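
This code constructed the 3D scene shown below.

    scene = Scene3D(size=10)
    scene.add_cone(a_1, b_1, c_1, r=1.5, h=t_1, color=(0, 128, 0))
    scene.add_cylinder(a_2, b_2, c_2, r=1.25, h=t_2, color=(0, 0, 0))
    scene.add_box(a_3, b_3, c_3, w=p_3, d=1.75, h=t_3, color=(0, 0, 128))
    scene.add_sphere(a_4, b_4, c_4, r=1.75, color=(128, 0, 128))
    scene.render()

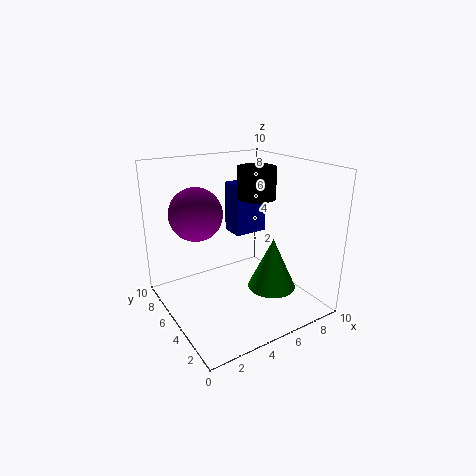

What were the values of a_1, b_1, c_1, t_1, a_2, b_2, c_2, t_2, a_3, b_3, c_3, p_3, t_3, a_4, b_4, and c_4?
a_1 = 5.5
b_1 = 1.75
c_1 = 2.75
t_1 = 3.25
a_2 = 5.75
b_2 = 4
c_2 = 8
t_2 = 2
a_3 = 5.75
b_3 = 6.25
c_3 = 4.5
p_3 = 2.5
t_3 = 3.75
a_4 = 2.25
b_4 = 5.75
c_4 = 7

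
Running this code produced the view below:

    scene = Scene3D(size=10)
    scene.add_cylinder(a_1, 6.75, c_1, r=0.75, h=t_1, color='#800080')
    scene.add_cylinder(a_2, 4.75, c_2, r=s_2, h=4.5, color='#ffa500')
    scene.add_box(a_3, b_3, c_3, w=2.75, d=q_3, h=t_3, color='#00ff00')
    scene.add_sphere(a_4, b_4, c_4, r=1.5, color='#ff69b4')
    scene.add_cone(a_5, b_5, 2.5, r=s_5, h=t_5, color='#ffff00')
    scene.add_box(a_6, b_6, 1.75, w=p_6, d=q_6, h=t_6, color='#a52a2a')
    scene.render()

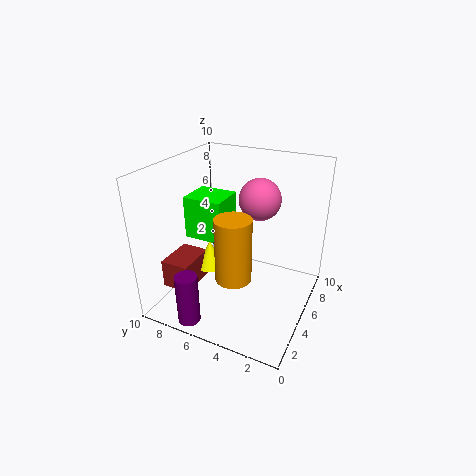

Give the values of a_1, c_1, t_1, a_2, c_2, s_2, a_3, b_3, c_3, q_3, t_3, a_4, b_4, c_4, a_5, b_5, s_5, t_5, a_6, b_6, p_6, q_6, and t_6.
a_1 = 1, c_1 = 0.25, t_1 = 3.5, a_2 = 3.75, c_2 = 2.5, s_2 = 1.25, a_3 = 5.5, b_3 = 6.75, c_3 = 3.75, q_3 = 3, t_3 = 3.25, a_4 = 7, b_4 = 4.25, c_4 = 7.25, a_5 = 4.5, b_5 = 7, s_5 = 1, t_5 = 2, a_6 = 1.75, b_6 = 7.25, p_6 = 2.75, q_6 = 2, t_6 = 2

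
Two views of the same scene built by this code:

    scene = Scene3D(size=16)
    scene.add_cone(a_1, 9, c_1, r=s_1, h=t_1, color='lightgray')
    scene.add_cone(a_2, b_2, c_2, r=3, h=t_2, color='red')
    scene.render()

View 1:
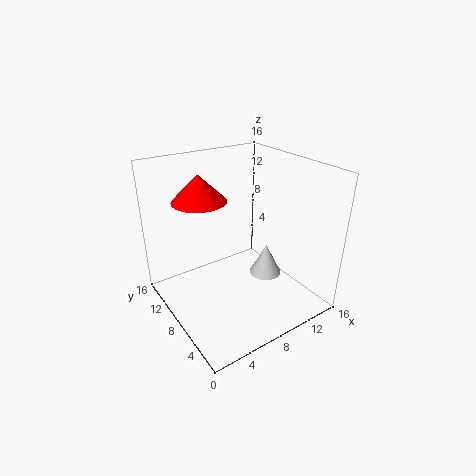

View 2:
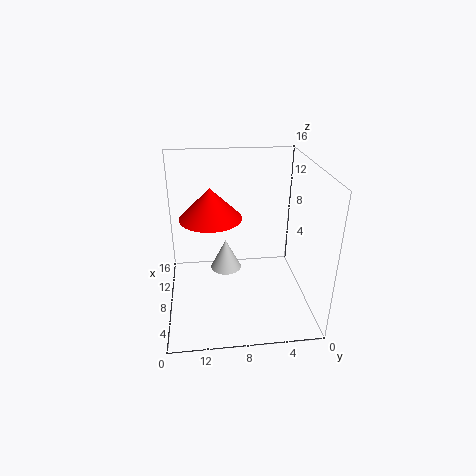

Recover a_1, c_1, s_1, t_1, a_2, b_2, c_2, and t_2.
a_1 = 13, c_1 = 1, s_1 = 2, t_1 = 4, a_2 = 5, b_2 = 11, c_2 = 12, t_2 = 3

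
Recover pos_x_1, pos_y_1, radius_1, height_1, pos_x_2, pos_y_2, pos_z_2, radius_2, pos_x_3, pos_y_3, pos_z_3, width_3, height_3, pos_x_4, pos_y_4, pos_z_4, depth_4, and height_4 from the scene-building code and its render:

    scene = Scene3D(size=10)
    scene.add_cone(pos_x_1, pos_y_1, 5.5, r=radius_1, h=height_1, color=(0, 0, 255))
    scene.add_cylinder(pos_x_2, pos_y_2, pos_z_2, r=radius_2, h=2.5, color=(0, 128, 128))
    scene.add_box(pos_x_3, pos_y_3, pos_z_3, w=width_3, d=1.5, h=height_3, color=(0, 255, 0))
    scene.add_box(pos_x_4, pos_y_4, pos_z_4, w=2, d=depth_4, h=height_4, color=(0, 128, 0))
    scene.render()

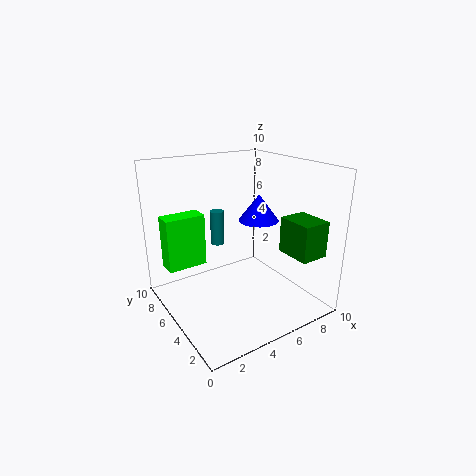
pos_x_1 = 7.5
pos_y_1 = 6
radius_1 = 1.5
height_1 = 2
pos_x_2 = 4.5
pos_y_2 = 7
pos_z_2 = 4
radius_2 = 0.5
pos_x_3 = 1
pos_y_3 = 8
pos_z_3 = 2
width_3 = 3
height_3 = 4
pos_x_4 = 7.5
pos_y_4 = 1
pos_z_4 = 4
depth_4 = 2.5
height_4 = 2.5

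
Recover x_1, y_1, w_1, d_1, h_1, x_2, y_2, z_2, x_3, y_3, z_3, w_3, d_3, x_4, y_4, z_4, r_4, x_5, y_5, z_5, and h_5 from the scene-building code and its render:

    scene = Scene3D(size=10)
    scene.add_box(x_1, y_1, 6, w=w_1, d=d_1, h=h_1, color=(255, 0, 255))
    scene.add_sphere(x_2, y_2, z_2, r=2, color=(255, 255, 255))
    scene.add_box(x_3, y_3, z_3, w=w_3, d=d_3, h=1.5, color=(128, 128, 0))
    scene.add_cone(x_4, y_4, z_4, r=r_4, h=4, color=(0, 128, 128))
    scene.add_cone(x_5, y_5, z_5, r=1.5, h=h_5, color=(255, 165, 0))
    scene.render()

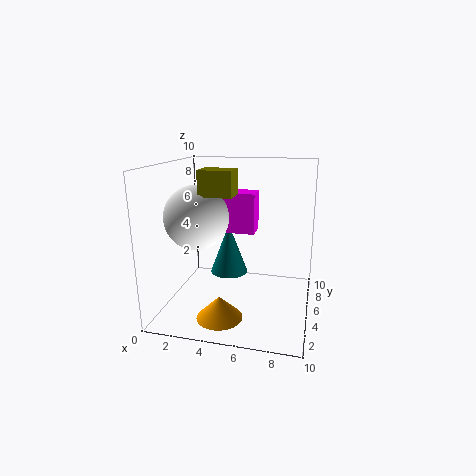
x_1 = 3
y_1 = 3
w_1 = 3.5
d_1 = 1.5
h_1 = 2.5
x_2 = 3
y_2 = 2.5
z_2 = 7
x_3 = 3.5
y_3 = 1.5
z_3 = 8.5
w_3 = 2
d_3 = 1.5
x_4 = 3.5
y_4 = 8
z_4 = 1
r_4 = 1.5
x_5 = 4.5
y_5 = 2
z_5 = 0.5
h_5 = 1.5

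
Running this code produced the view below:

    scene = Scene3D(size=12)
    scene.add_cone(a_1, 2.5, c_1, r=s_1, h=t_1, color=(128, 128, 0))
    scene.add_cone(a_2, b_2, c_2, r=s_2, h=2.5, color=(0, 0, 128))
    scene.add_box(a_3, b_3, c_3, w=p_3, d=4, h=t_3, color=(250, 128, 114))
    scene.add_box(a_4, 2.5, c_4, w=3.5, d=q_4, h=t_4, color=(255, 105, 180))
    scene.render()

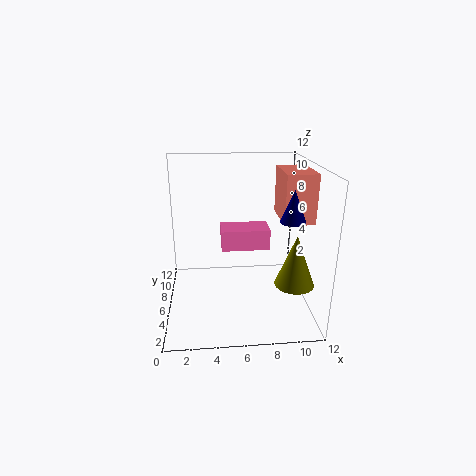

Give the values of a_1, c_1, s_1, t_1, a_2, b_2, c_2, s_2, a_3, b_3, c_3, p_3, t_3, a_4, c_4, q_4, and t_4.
a_1 = 10; c_1 = 3.5; s_1 = 1.5; t_1 = 4; a_2 = 10; b_2 = 4; c_2 = 8; s_2 = 1; a_3 = 9.5; b_3 = 4.5; c_3 = 7.5; p_3 = 2.5; t_3 = 4; a_4 = 4.5; c_4 = 6.5; q_4 = 2; t_4 = 1.5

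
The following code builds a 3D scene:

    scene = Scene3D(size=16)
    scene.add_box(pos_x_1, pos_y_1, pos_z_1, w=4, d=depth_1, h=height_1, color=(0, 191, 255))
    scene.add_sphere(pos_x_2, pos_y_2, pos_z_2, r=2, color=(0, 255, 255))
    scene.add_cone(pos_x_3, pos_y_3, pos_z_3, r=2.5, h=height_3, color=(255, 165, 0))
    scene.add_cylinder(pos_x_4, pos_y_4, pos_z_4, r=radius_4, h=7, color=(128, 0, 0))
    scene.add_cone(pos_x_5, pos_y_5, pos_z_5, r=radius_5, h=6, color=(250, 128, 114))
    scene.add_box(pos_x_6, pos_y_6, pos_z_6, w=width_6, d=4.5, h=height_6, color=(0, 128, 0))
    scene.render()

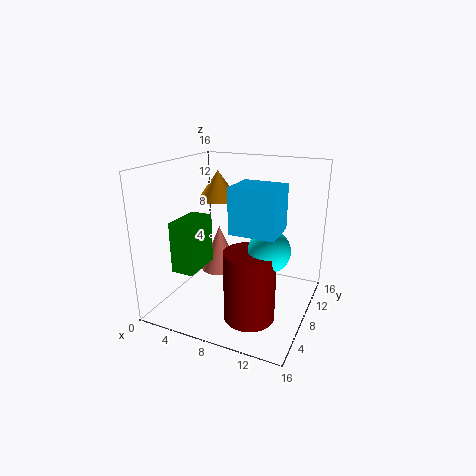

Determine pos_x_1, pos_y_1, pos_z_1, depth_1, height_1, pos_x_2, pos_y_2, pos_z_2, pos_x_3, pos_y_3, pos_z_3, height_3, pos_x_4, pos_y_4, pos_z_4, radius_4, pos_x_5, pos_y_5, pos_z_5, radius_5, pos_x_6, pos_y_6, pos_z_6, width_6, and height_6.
pos_x_1 = 10.5, pos_y_1 = 0.5, pos_z_1 = 11.5, depth_1 = 3.5, height_1 = 4, pos_x_2 = 13, pos_y_2 = 4, pos_z_2 = 9, pos_x_3 = 3.5, pos_y_3 = 12, pos_z_3 = 11, height_3 = 3.5, pos_x_4 = 11.5, pos_y_4 = 3, pos_z_4 = 2, radius_4 = 2.5, pos_x_5 = 3, pos_y_5 = 13, pos_z_5 = 1, radius_5 = 2.5, pos_x_6 = 2.5, pos_y_6 = 3, pos_z_6 = 5, width_6 = 2.5, height_6 = 5.5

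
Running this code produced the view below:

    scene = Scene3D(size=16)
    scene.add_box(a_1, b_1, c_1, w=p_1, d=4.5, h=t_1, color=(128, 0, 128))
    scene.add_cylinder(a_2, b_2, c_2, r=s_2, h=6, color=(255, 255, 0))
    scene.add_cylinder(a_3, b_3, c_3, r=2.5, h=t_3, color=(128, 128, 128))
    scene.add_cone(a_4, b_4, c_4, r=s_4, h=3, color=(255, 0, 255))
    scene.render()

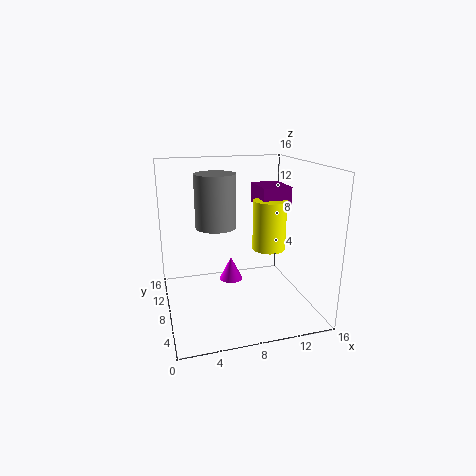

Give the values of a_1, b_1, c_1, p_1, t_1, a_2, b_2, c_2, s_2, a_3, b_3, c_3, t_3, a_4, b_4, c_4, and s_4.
a_1 = 11.5, b_1 = 9.5, c_1 = 10.5, p_1 = 3.5, t_1 = 2.5, a_2 = 12.5, b_2 = 10, c_2 = 5.5, s_2 = 2, a_3 = 6.5, b_3 = 12.5, c_3 = 8, t_3 = 6.5, a_4 = 8.5, b_4 = 13, c_4 = 0.5, s_4 = 1.5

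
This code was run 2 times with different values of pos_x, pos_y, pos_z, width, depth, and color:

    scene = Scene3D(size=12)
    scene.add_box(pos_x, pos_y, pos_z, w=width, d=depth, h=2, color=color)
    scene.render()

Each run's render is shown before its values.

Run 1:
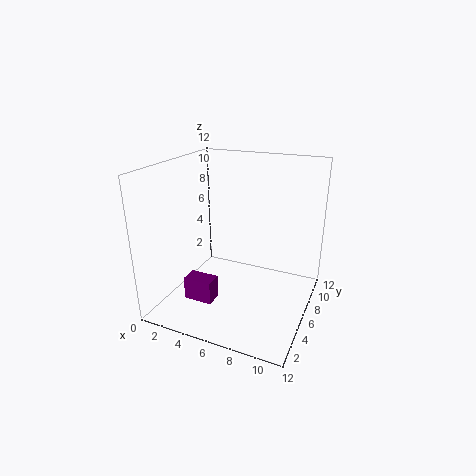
pos_x = 2, pos_y = 3.5, pos_z = 0.5, width = 2.5, depth = 1.5, color = 'purple'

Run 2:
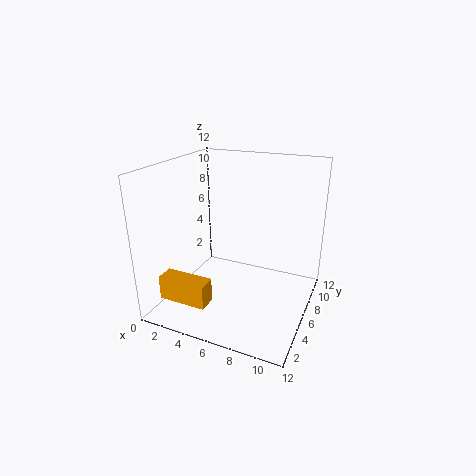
pos_x = 1, pos_y = 1.5, pos_z = 1.5, width = 4, depth = 1.5, color = 'orange'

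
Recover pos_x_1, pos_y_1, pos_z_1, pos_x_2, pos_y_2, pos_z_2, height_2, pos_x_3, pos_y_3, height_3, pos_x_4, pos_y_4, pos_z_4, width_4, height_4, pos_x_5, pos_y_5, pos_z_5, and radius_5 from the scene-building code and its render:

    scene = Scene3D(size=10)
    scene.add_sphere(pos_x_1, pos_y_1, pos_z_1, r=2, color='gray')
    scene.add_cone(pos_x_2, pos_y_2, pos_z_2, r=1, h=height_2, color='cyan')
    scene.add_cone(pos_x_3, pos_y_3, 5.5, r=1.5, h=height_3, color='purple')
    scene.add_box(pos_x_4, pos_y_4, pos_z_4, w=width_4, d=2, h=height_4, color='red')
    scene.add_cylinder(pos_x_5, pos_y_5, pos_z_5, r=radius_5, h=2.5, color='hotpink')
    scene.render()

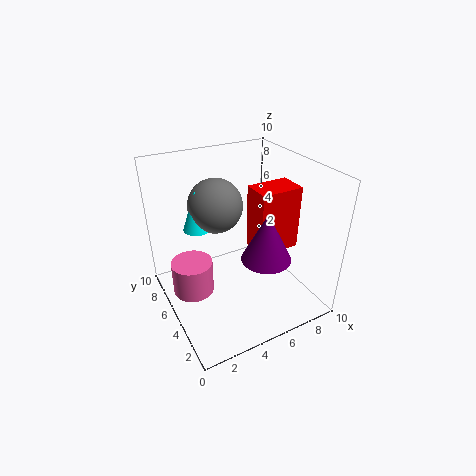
pos_x_1 = 4.5; pos_y_1 = 7.5; pos_z_1 = 6.5; pos_x_2 = 3; pos_y_2 = 7.5; pos_z_2 = 5; height_2 = 3; pos_x_3 = 5; pos_y_3 = 1.5; height_3 = 3; pos_x_4 = 6; pos_y_4 = 3.5; pos_z_4 = 4; width_4 = 3; height_4 = 4.5; pos_x_5 = 2; pos_y_5 = 6.5; pos_z_5 = 0.5; radius_5 = 1.5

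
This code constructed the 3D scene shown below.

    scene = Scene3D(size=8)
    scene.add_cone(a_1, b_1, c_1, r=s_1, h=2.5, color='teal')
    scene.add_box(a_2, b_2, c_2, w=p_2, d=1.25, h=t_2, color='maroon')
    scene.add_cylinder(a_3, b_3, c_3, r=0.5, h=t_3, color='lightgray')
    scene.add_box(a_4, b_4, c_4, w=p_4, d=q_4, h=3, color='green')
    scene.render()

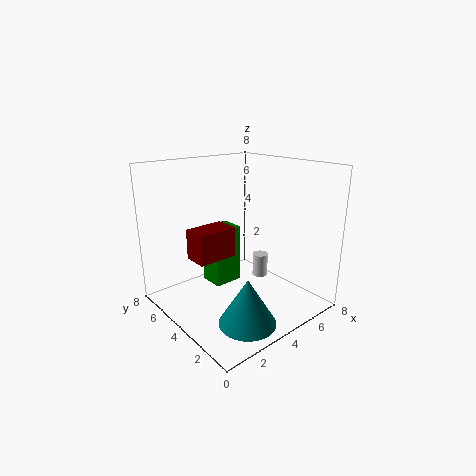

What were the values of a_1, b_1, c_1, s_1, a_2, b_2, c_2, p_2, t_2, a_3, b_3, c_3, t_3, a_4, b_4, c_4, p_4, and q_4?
a_1 = 2.75, b_1 = 1.75, c_1 = 0.25, s_1 = 1.5, a_2 = 0.75, b_2 = 2.75, c_2 = 3.75, p_2 = 2, t_2 = 1.5, a_3 = 7, b_3 = 5.25, c_3 = 0.25, t_3 = 1.5, a_4 = 2, b_4 = 3.25, c_4 = 2, p_4 = 1.5, q_4 = 1.25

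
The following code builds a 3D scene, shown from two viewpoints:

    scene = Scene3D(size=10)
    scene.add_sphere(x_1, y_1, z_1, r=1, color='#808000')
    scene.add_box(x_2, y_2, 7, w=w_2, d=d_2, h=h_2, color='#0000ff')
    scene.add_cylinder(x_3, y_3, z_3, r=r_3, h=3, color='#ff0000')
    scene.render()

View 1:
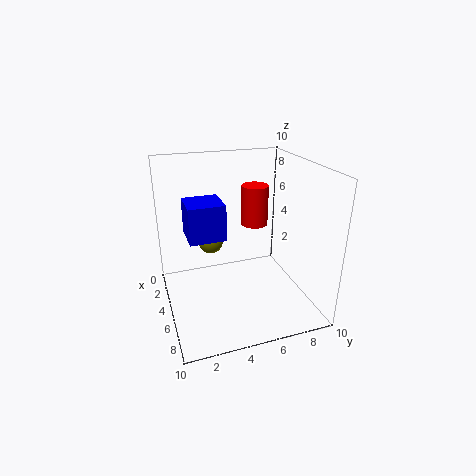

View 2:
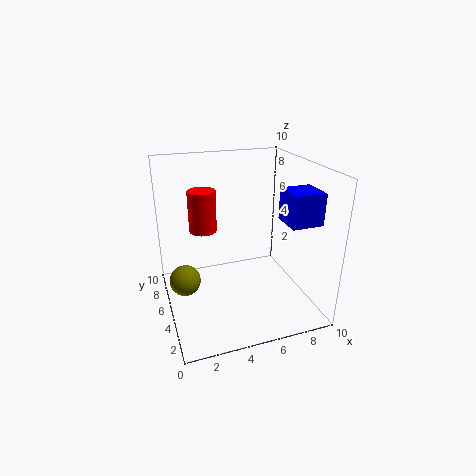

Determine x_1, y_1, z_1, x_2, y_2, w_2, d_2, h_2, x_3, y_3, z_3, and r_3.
x_1 = 1
y_1 = 4
z_1 = 3
x_2 = 7
y_2 = 1
w_2 = 2
d_2 = 2
h_2 = 2
x_3 = 3
y_3 = 7
z_3 = 5
r_3 = 1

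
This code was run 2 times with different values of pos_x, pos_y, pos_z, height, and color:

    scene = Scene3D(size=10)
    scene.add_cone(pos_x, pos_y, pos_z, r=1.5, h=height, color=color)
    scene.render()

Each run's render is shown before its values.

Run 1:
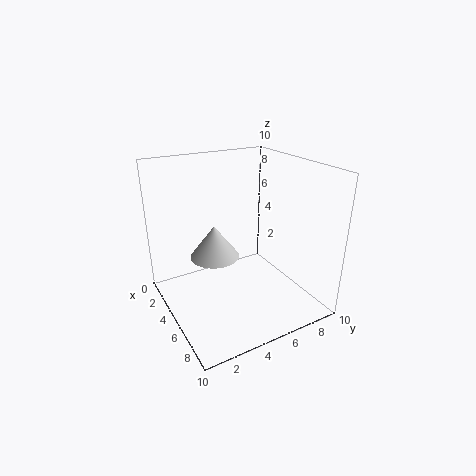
pos_x = 6.5; pos_y = 2.5; pos_z = 5; height = 2; color = 'lightgray'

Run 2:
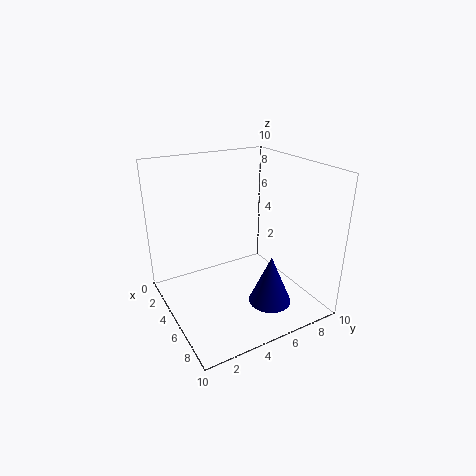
pos_x = 7; pos_y = 6.5; pos_z = 0.5; height = 3.5; color = 'navy'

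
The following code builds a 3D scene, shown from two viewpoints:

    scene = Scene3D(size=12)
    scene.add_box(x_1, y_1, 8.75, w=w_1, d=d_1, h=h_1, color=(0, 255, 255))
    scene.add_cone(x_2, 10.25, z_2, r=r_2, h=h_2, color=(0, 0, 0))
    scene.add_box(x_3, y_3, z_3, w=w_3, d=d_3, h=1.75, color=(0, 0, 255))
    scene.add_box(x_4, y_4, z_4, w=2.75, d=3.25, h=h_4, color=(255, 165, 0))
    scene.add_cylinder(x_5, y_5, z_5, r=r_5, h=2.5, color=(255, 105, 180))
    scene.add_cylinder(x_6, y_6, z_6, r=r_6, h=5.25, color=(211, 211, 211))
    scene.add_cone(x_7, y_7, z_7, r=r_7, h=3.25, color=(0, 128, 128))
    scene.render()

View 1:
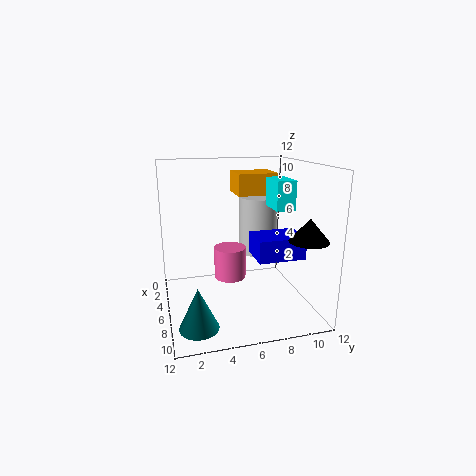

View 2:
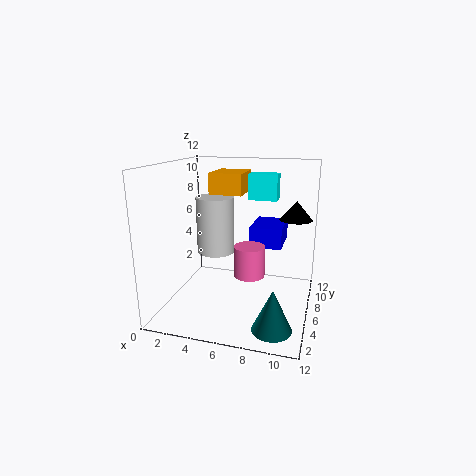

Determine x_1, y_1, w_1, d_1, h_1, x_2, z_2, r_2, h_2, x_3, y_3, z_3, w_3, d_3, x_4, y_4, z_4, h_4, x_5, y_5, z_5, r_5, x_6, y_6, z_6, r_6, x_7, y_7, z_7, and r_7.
x_1 = 6.25
y_1 = 8.25
w_1 = 2.5
d_1 = 1.5
h_1 = 2.25
x_2 = 10.25
z_2 = 6.75
r_2 = 1.5
h_2 = 1.75
x_3 = 6.75
y_3 = 6.75
z_3 = 5
w_3 = 2.75
d_3 = 3.75
x_4 = 3.5
y_4 = 6
z_4 = 9.5
h_4 = 1.75
x_5 = 7.25
y_5 = 5
z_5 = 3.25
r_5 = 1.25
x_6 = 3
y_6 = 8.75
z_6 = 3.5
r_6 = 1.75
x_7 = 9.75
y_7 = 2
z_7 = 0.5
r_7 = 1.5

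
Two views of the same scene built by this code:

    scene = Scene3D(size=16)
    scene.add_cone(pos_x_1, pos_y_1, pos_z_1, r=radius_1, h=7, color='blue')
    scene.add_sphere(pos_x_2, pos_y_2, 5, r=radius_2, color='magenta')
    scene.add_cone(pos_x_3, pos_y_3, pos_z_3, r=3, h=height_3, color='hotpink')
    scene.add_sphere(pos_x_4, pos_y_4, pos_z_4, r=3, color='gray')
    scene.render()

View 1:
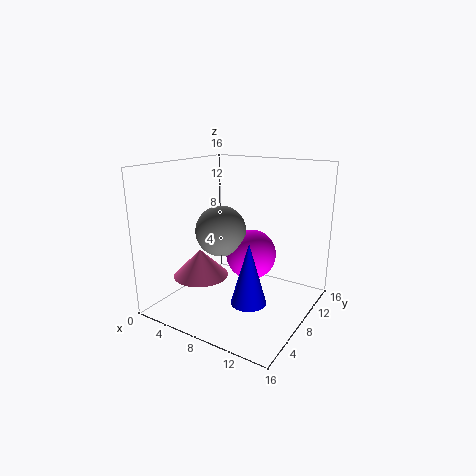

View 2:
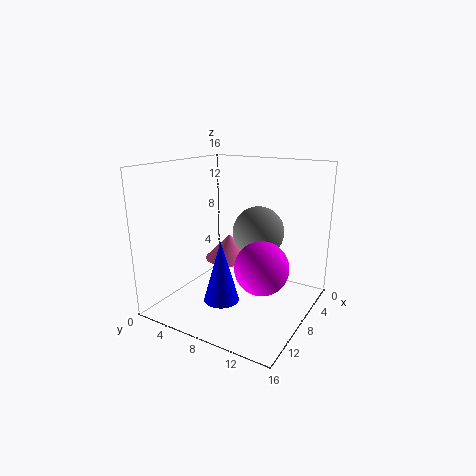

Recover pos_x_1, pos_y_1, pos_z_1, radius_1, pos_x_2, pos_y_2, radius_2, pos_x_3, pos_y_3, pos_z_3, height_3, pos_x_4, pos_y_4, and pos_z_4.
pos_x_1 = 10, pos_y_1 = 7, pos_z_1 = 1, radius_1 = 2, pos_x_2 = 8, pos_y_2 = 11, radius_2 = 3, pos_x_3 = 5, pos_y_3 = 5, pos_z_3 = 4, height_3 = 3, pos_x_4 = 5, pos_y_4 = 9, pos_z_4 = 8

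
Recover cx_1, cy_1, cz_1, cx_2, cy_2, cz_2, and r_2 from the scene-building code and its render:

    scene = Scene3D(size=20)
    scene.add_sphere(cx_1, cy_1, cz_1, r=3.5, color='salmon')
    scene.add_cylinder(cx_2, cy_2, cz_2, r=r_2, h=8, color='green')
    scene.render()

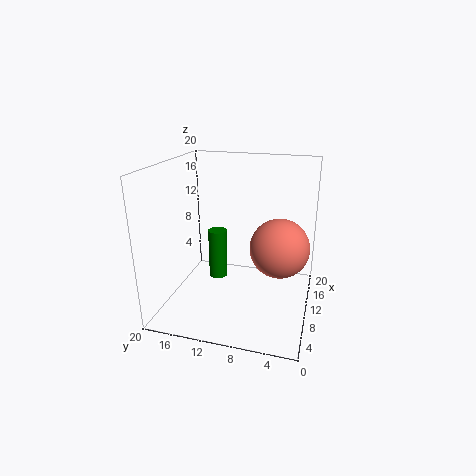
cx_1 = 5
cy_1 = 3.5
cz_1 = 11.5
cx_2 = 15.5
cy_2 = 15
cz_2 = 0.5
r_2 = 1.5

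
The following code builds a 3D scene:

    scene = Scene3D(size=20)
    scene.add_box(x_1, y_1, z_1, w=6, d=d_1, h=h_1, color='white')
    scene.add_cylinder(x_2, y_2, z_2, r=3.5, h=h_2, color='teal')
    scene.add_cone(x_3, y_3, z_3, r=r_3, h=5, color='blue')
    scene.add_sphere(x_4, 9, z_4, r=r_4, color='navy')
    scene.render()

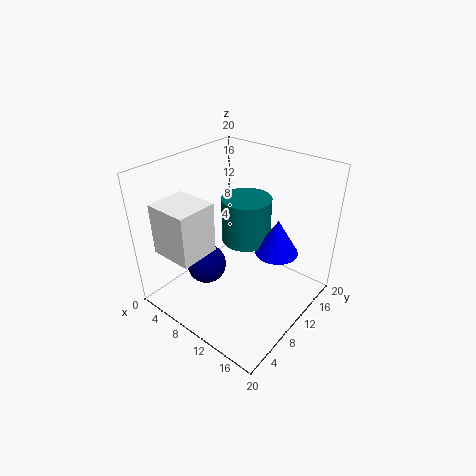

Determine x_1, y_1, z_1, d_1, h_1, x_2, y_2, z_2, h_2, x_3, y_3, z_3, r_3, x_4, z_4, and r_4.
x_1 = 2.5, y_1 = 1.5, z_1 = 9, d_1 = 5.5, h_1 = 7, x_2 = 9.5, y_2 = 12.5, z_2 = 8.5, h_2 = 6.5, x_3 = 14.5, y_3 = 13, z_3 = 8, r_3 = 3, x_4 = 4.5, z_4 = 3.5, r_4 = 3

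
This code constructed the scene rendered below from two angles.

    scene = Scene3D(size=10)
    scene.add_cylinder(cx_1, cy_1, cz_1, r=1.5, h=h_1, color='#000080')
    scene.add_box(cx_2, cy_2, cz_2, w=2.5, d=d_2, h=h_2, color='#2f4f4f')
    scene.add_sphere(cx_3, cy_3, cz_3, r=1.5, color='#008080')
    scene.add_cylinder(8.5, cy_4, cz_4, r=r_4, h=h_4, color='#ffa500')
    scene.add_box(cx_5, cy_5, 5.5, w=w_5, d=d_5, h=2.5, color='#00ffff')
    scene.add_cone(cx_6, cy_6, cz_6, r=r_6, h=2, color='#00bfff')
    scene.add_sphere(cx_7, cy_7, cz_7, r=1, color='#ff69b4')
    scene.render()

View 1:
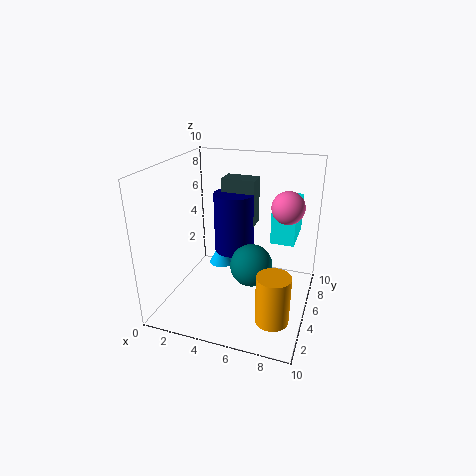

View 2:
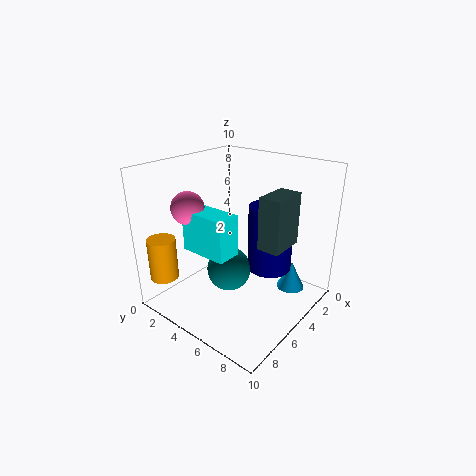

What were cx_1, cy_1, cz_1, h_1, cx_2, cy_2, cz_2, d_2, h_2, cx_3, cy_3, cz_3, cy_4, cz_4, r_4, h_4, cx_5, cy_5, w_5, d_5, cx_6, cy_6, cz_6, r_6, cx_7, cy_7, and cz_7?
cx_1 = 4, cy_1 = 7, cz_1 = 3, h_1 = 4.5, cx_2 = 3, cy_2 = 7, cz_2 = 5, d_2 = 1.5, h_2 = 3.5, cx_3 = 6, cy_3 = 5, cz_3 = 3, cy_4 = 1, cz_4 = 2, r_4 = 1, h_4 = 3, cx_5 = 7.5, cy_5 = 4, w_5 = 1.5, d_5 = 3, cx_6 = 2.5, cy_6 = 8, cz_6 = 1, r_6 = 1, cx_7 = 8.5, cy_7 = 4, cz_7 = 8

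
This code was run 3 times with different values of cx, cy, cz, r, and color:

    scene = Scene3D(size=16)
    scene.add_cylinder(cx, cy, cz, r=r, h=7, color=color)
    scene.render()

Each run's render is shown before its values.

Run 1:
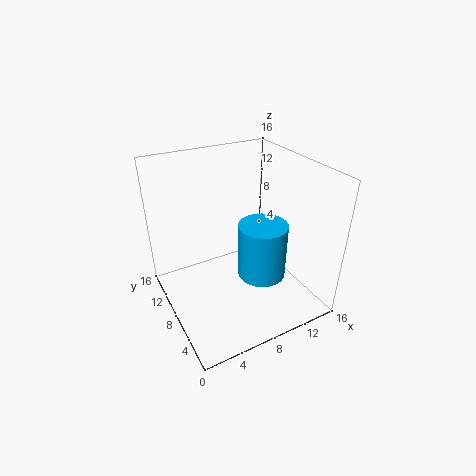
cx = 12; cy = 9; cz = 1; r = 3; color = 'deepskyblue'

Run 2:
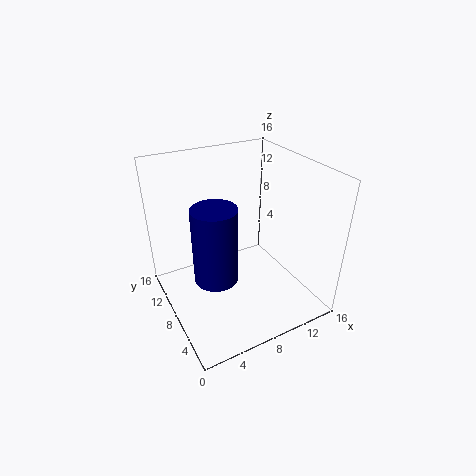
cx = 3; cy = 3; cz = 8; r = 2; color = 'navy'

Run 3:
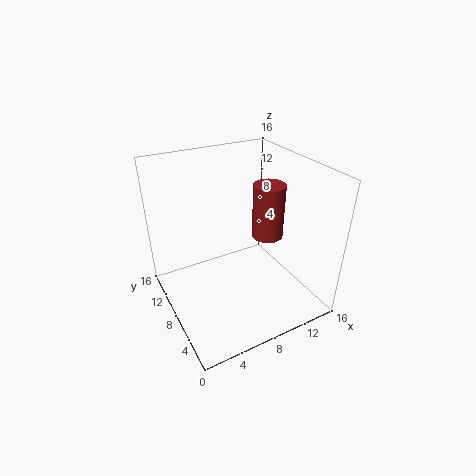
cx = 14; cy = 11; cz = 5; r = 2; color = 'brown'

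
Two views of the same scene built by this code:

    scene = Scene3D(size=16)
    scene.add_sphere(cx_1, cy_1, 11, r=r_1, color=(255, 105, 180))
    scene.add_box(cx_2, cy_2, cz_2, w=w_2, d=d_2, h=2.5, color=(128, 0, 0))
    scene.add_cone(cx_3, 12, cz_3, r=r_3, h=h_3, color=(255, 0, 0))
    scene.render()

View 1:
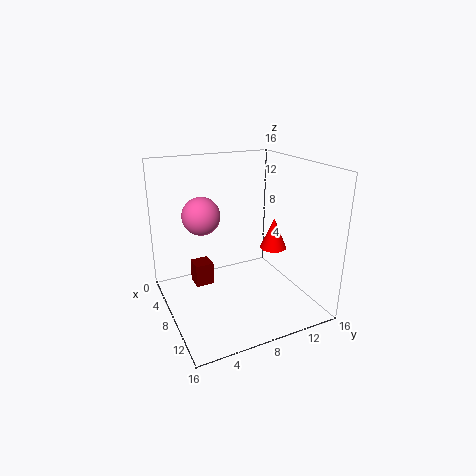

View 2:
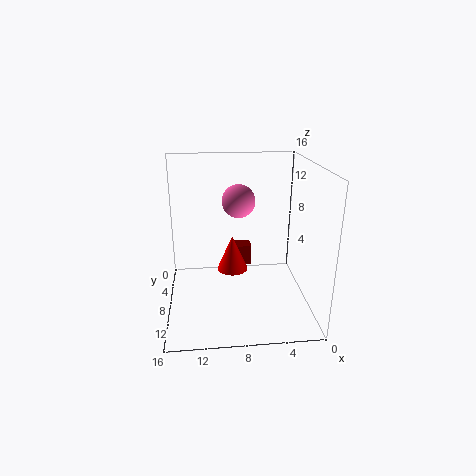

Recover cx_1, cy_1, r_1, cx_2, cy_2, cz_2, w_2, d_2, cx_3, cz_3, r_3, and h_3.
cx_1 = 7.5; cy_1 = 4; r_1 = 2; cx_2 = 6; cy_2 = 3; cz_2 = 3; w_2 = 2; d_2 = 2; cx_3 = 9; cz_3 = 6.5; r_3 = 1.5; h_3 = 3.5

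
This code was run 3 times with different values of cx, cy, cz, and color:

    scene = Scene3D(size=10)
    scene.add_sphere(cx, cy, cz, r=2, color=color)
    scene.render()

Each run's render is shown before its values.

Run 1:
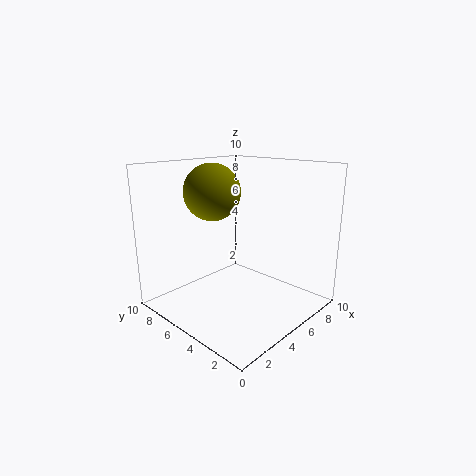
cx = 4.5; cy = 7; cz = 8; color = 'olive'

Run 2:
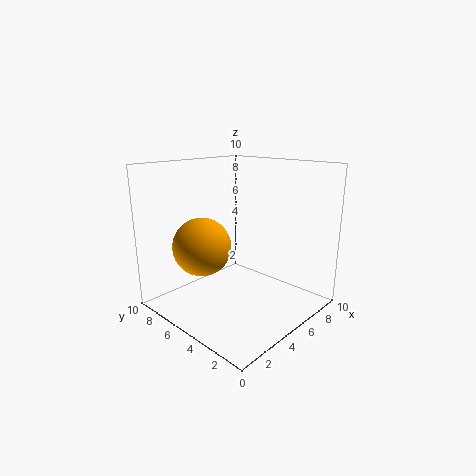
cx = 3; cy = 6.5; cz = 4.5; color = 'orange'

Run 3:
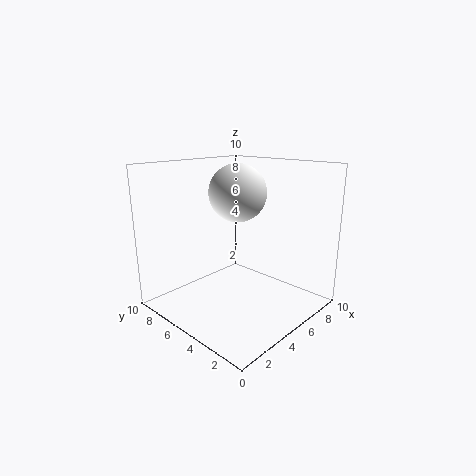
cx = 5.5; cy = 5.5; cz = 8; color = 'white'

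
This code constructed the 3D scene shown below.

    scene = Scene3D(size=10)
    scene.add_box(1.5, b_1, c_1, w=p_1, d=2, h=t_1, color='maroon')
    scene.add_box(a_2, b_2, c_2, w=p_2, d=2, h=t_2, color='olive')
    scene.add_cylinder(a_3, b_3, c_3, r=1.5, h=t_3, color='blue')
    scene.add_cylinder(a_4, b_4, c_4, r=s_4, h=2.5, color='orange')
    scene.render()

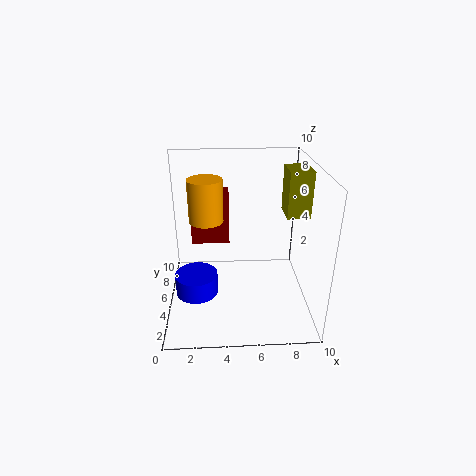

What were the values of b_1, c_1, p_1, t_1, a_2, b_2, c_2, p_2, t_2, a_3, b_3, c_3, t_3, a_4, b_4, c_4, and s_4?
b_1 = 8; c_1 = 3; p_1 = 3; t_1 = 4; a_2 = 8; b_2 = 3.5; c_2 = 7; p_2 = 1.5; t_2 = 3; a_3 = 2; b_3 = 4.5; c_3 = 1; t_3 = 1.5; a_4 = 3; b_4 = 2.5; c_4 = 7.5; s_4 = 1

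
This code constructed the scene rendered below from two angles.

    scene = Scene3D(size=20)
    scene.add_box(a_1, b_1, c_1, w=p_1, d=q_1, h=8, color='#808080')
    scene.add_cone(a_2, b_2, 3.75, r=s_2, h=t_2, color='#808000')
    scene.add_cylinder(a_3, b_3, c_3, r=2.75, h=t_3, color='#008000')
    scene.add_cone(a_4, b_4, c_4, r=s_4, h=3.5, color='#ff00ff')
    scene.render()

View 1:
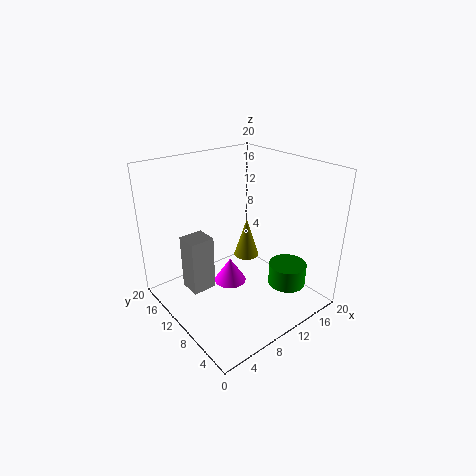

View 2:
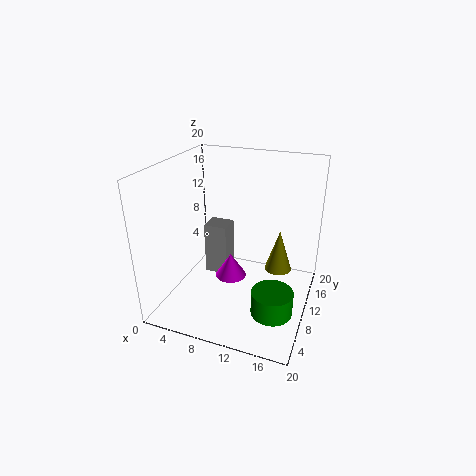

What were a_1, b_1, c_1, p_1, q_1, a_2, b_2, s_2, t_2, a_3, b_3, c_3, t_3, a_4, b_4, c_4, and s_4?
a_1 = 3.75, b_1 = 12, c_1 = 2, p_1 = 3.5, q_1 = 3.25, a_2 = 15, b_2 = 14, s_2 = 2, t_2 = 6.25, a_3 = 16.25, b_3 = 6, c_3 = 2, t_3 = 3.25, a_4 = 8.75, b_4 = 10.25, c_4 = 3.5, s_4 = 2.25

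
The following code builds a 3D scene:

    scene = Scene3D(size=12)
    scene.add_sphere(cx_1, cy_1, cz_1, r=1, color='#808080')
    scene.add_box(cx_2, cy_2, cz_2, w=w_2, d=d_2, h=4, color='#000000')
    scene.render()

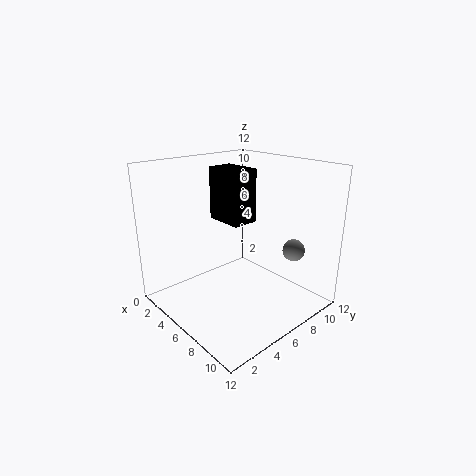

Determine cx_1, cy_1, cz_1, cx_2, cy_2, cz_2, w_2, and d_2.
cx_1 = 8
cy_1 = 11
cz_1 = 4
cx_2 = 5
cy_2 = 4
cz_2 = 8
w_2 = 3
d_2 = 2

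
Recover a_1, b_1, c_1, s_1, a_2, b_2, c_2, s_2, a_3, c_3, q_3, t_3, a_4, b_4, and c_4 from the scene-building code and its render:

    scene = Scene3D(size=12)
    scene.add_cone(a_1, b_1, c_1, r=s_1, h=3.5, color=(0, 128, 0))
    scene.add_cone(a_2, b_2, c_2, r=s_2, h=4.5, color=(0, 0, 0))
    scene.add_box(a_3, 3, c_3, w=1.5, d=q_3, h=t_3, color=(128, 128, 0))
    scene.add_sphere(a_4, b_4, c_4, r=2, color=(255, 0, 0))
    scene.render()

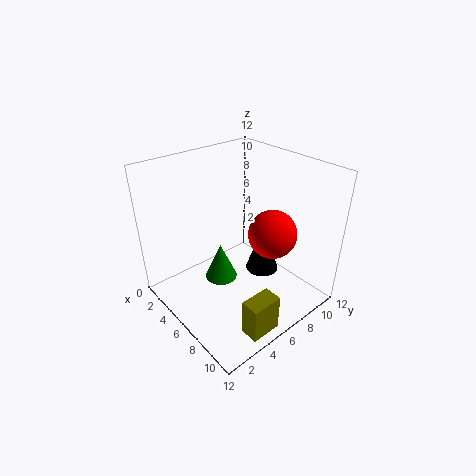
a_1 = 3.5; b_1 = 6; c_1 = 0.5; s_1 = 1.5; a_2 = 6; b_2 = 9; c_2 = 1.5; s_2 = 1.5; a_3 = 10; c_3 = 0.5; q_3 = 2.5; t_3 = 3; a_4 = 8; b_4 = 8; c_4 = 6.5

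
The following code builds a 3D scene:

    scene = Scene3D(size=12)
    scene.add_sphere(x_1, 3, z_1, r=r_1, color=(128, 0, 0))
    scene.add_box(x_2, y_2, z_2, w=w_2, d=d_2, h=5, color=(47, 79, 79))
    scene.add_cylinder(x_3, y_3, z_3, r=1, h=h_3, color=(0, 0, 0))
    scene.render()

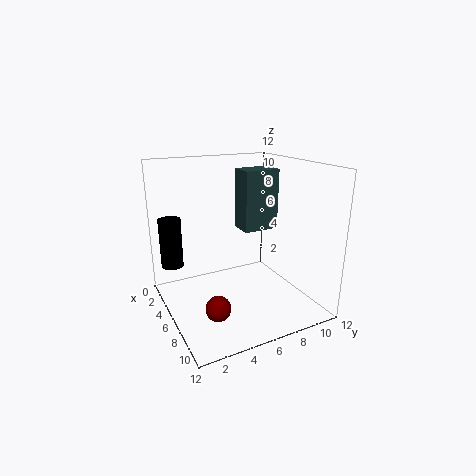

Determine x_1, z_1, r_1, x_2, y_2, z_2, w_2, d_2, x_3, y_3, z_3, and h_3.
x_1 = 8.5
z_1 = 1.5
r_1 = 1
x_2 = 4.5
y_2 = 6.5
z_2 = 6.5
w_2 = 2
d_2 = 3
x_3 = 1.5
y_3 = 1.5
z_3 = 2.5
h_3 = 4.5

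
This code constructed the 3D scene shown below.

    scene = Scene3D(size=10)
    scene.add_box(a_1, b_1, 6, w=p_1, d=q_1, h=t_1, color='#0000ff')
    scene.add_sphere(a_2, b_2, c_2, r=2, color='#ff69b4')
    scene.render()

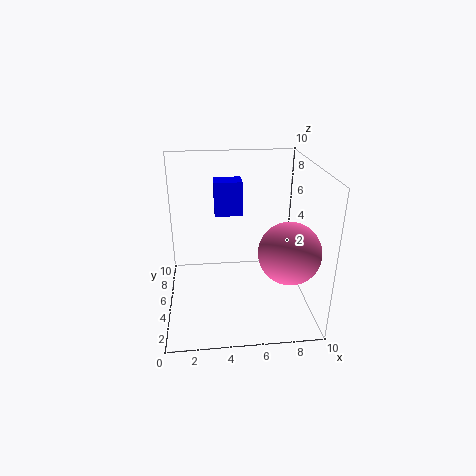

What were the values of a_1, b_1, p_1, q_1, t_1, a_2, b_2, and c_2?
a_1 = 3.5
b_1 = 6.5
p_1 = 2
q_1 = 1.5
t_1 = 2.5
a_2 = 8
b_2 = 2.5
c_2 = 5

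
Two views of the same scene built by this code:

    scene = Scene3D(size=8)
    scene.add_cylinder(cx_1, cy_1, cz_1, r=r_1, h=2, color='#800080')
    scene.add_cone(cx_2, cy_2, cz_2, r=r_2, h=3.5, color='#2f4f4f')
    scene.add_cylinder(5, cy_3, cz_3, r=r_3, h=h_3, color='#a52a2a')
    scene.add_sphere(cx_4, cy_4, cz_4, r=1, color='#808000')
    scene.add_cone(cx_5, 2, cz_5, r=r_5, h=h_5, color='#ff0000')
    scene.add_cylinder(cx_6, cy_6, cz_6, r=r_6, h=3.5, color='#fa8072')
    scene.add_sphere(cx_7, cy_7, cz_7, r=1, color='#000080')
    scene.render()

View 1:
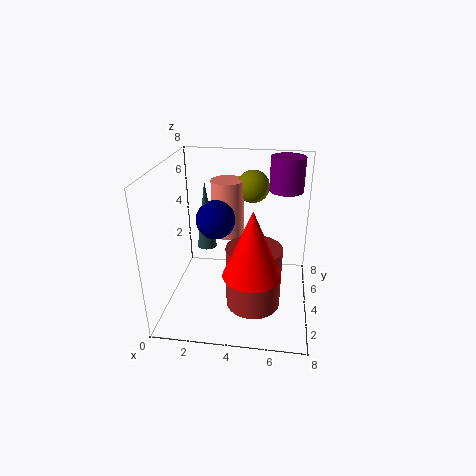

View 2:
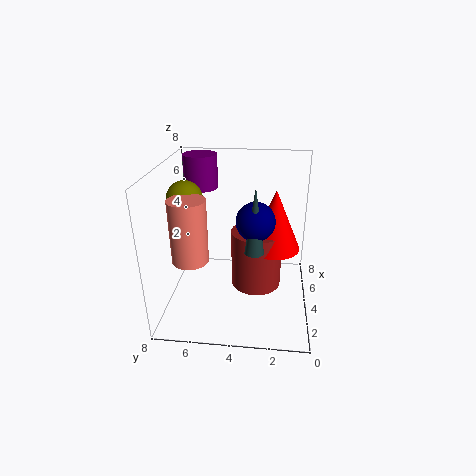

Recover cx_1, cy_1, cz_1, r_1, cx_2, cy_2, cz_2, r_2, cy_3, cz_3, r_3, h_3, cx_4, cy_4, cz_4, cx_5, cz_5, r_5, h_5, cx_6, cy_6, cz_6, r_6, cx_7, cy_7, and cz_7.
cx_1 = 6.5; cy_1 = 6.5; cz_1 = 6; r_1 = 1; cx_2 = 2.5; cy_2 = 3; cz_2 = 4; r_2 = 0.5; cy_3 = 3; cz_3 = 0.5; r_3 = 1.5; h_3 = 3.5; cx_4 = 4.5; cy_4 = 7; cz_4 = 6; cx_5 = 5; cz_5 = 3; r_5 = 1.5; h_5 = 3.5; cx_6 = 3; cy_6 = 6.5; cz_6 = 3; r_6 = 1; cx_7 = 3; cy_7 = 3; cz_7 = 5.5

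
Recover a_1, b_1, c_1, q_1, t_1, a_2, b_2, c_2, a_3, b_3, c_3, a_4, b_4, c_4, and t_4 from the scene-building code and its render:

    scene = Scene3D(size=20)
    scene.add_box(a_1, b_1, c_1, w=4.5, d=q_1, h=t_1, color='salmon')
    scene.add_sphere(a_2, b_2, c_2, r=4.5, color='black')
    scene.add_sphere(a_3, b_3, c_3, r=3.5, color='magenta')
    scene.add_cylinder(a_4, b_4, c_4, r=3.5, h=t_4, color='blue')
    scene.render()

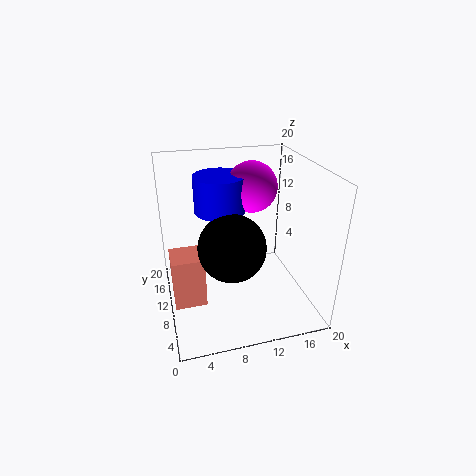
a_1 = 0.5
b_1 = 8.5
c_1 = 0.5
q_1 = 4.5
t_1 = 7.5
a_2 = 8.5
b_2 = 7.5
c_2 = 10
a_3 = 12.5
b_3 = 12
c_3 = 16.5
a_4 = 8
b_4 = 12
c_4 = 13.5
t_4 = 5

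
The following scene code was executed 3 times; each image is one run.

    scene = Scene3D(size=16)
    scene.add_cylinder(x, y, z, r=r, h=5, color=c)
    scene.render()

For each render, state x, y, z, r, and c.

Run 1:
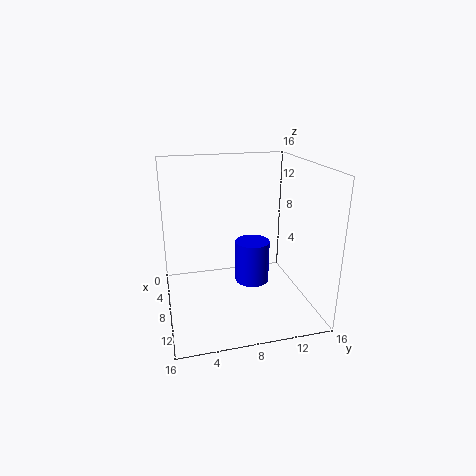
x = 7, y = 10, z = 2, r = 2, c = 'blue'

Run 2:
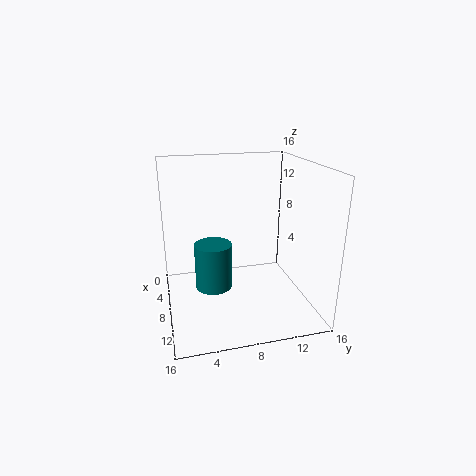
x = 9, y = 5, z = 3, r = 2, c = 'teal'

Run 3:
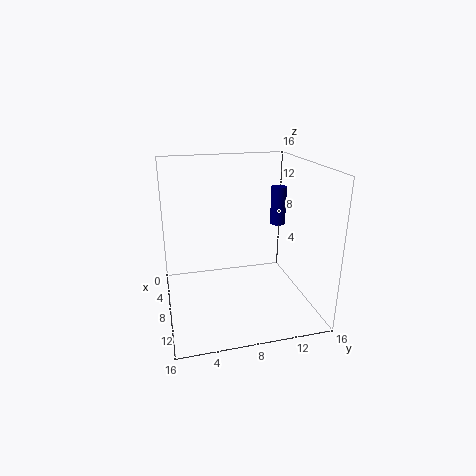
x = 2, y = 15, z = 7, r = 1, c = 'navy'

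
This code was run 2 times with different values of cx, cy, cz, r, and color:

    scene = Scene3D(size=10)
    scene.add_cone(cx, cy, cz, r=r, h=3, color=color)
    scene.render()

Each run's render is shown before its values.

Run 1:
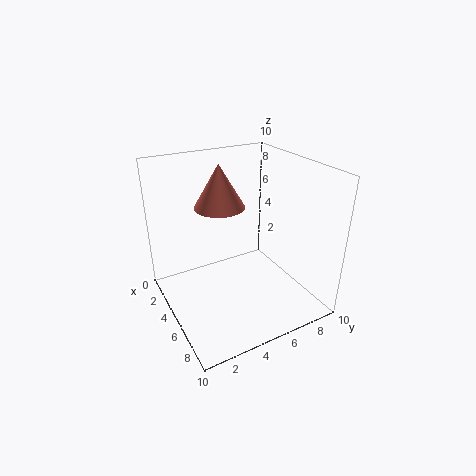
cx = 3.75, cy = 4.25, cz = 7, r = 1.75, color = 'salmon'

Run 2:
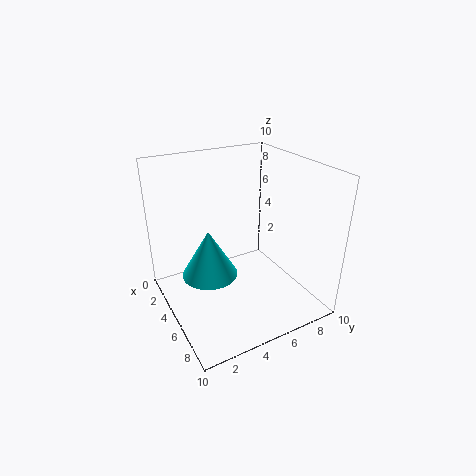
cx = 6.25, cy = 2.25, cz = 3.75, r = 1.75, color = 'cyan'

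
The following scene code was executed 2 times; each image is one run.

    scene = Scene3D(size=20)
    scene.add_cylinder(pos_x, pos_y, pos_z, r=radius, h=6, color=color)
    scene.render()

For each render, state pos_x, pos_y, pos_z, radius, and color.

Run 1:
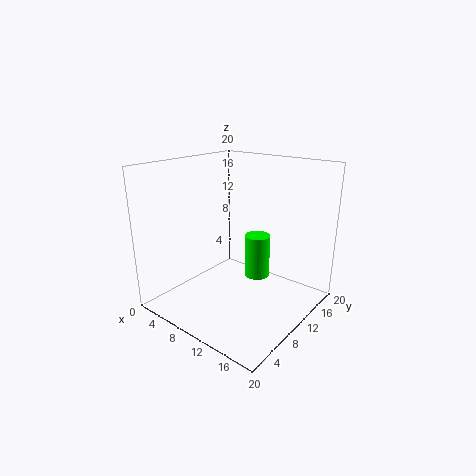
pos_x = 12.25
pos_y = 11.5
pos_z = 4.5
radius = 1.75
color = 'lime'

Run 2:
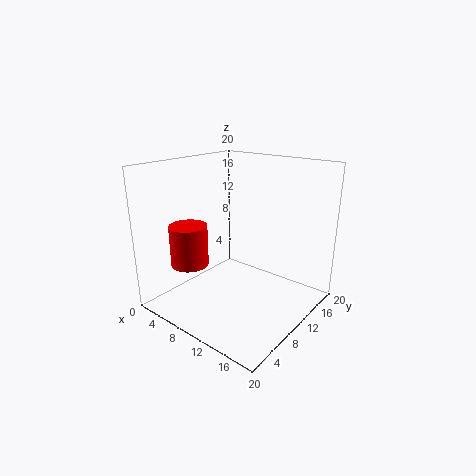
pos_x = 3.5
pos_y = 6.75
pos_z = 5.25
radius = 2.75
color = 'red'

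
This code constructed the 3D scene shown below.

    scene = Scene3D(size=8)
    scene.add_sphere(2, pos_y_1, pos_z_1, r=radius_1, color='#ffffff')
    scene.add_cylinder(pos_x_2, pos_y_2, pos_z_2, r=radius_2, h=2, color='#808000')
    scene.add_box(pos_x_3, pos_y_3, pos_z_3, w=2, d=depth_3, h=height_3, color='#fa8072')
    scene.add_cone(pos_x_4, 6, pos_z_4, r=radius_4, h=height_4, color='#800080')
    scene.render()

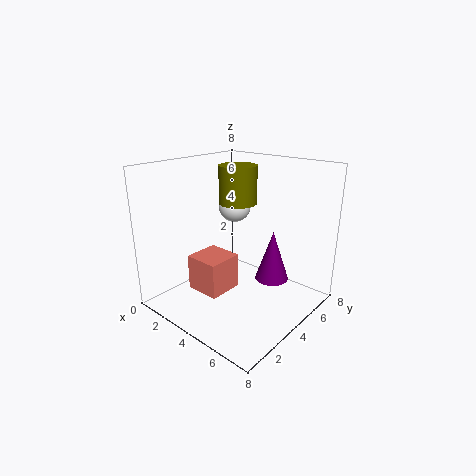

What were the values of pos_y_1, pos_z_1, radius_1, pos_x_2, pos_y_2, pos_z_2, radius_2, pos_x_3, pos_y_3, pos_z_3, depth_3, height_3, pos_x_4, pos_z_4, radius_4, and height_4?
pos_y_1 = 6; pos_z_1 = 5; radius_1 = 1; pos_x_2 = 4; pos_y_2 = 4; pos_z_2 = 6; radius_2 = 1; pos_x_3 = 2; pos_y_3 = 2; pos_z_3 = 1; depth_3 = 2; height_3 = 2; pos_x_4 = 5; pos_z_4 = 1; radius_4 = 1; height_4 = 3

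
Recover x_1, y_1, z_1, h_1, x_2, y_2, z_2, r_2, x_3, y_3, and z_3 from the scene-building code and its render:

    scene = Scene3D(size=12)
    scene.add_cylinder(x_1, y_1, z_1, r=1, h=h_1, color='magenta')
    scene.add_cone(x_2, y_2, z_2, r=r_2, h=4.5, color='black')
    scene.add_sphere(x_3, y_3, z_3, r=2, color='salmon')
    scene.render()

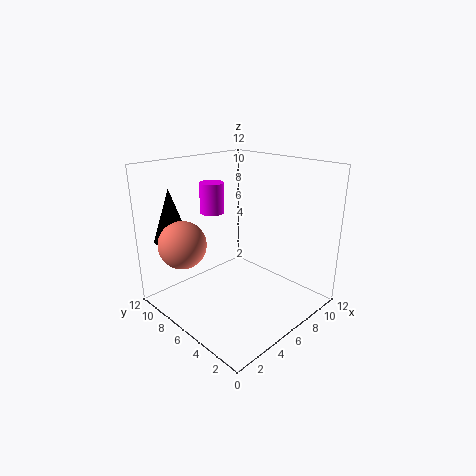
x_1 = 5
y_1 = 8
z_1 = 8
h_1 = 2.5
x_2 = 2.5
y_2 = 10.5
z_2 = 5.5
r_2 = 1.5
x_3 = 2.5
y_3 = 9
z_3 = 5.5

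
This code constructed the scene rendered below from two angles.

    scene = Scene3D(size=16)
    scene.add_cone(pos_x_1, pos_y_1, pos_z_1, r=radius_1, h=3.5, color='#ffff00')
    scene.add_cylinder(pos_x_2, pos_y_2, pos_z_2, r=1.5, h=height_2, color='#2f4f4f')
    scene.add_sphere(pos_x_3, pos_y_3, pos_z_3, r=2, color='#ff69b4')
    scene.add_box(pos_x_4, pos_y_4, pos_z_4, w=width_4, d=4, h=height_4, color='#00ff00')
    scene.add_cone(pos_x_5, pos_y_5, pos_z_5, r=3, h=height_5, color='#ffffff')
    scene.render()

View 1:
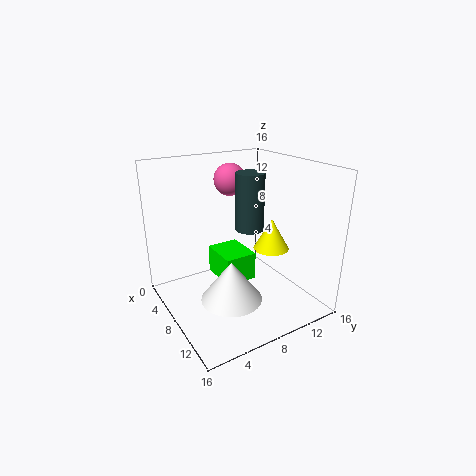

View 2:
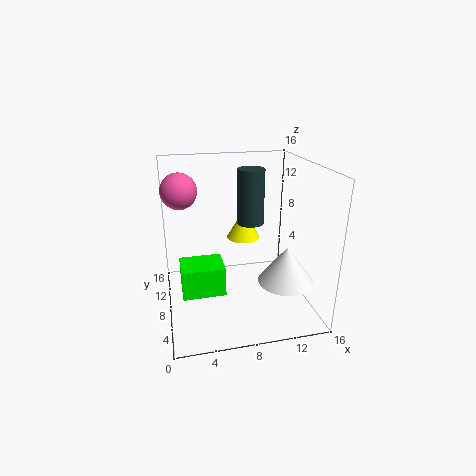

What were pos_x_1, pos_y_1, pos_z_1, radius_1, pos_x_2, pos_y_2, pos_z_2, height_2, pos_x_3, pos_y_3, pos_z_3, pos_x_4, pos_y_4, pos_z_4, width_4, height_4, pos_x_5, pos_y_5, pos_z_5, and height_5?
pos_x_1 = 9.5, pos_y_1 = 11.5, pos_z_1 = 6.5, radius_1 = 2, pos_x_2 = 9.5, pos_y_2 = 8.5, pos_z_2 = 9.5, height_2 = 6, pos_x_3 = 2, pos_y_3 = 10.5, pos_z_3 = 13, pos_x_4 = 1.5, pos_y_4 = 7.5, pos_z_4 = 1, width_4 = 5, height_4 = 3.5, pos_x_5 = 12.5, pos_y_5 = 4.5, pos_z_5 = 4, height_5 = 4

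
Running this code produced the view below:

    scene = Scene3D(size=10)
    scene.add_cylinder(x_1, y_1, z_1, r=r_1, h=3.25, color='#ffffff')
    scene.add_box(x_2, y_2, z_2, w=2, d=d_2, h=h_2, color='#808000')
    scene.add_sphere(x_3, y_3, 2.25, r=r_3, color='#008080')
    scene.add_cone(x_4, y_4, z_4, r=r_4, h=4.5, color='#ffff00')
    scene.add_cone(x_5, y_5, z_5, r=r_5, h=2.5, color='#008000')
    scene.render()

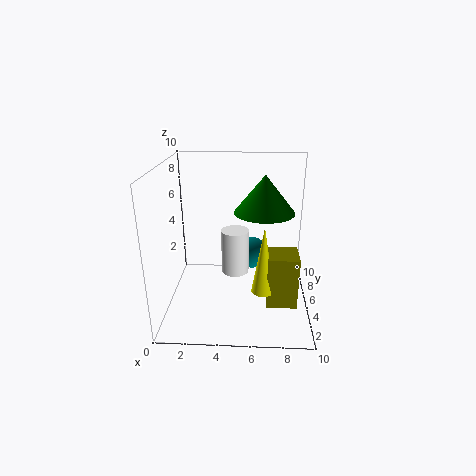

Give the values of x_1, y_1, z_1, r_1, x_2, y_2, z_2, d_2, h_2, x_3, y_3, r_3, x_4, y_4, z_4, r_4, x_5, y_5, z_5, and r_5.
x_1 = 4.75, y_1 = 5.75, z_1 = 2, r_1 = 1, x_2 = 7, y_2 = 2.25, z_2 = 1.25, d_2 = 2, h_2 = 3.5, x_3 = 6, y_3 = 8.25, r_3 = 1.25, x_4 = 6.75, y_4 = 2.75, z_4 = 2.25, r_4 = 0.75, x_5 = 6.75, y_5 = 4.75, z_5 = 7, r_5 = 2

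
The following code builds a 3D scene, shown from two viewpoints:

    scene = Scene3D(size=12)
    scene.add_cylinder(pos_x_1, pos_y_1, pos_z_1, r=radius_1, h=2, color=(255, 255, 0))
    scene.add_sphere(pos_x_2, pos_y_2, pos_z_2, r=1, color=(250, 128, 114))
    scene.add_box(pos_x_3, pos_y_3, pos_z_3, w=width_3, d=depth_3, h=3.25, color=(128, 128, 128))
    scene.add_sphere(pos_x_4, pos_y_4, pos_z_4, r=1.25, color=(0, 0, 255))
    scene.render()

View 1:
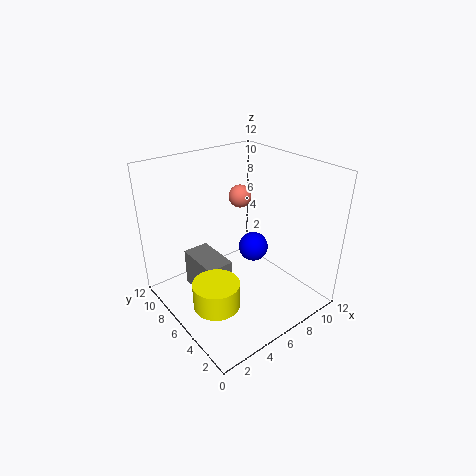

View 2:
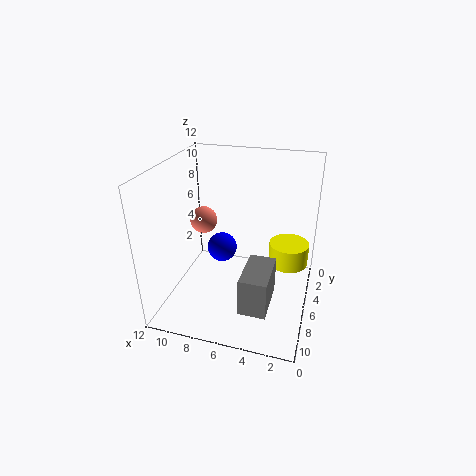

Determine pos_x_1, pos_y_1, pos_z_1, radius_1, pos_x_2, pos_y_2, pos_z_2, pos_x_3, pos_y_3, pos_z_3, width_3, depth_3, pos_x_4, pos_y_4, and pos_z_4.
pos_x_1 = 2
pos_y_1 = 3.5
pos_z_1 = 2.75
radius_1 = 1.75
pos_x_2 = 8
pos_y_2 = 8.25
pos_z_2 = 8.5
pos_x_3 = 2.75
pos_y_3 = 5.5
pos_z_3 = 1
width_3 = 2.25
depth_3 = 4
pos_x_4 = 7.5
pos_y_4 = 5.75
pos_z_4 = 4.75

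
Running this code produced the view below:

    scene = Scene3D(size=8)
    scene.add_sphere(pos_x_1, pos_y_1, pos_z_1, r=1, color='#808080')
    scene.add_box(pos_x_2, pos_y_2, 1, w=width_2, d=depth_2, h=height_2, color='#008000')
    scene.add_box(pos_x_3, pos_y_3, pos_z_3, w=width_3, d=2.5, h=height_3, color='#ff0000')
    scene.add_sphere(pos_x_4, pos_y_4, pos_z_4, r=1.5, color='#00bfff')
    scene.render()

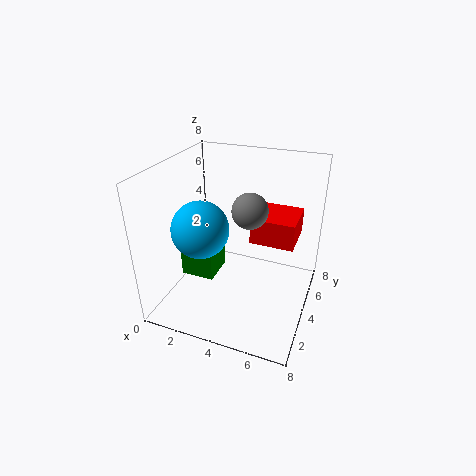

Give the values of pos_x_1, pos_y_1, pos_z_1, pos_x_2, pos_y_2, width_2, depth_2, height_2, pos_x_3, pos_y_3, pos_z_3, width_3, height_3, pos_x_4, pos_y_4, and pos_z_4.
pos_x_1 = 4.5, pos_y_1 = 4.5, pos_z_1 = 5.5, pos_x_2 = 0.5, pos_y_2 = 3.5, width_2 = 2, depth_2 = 2, height_2 = 2.5, pos_x_3 = 4.5, pos_y_3 = 4.5, pos_z_3 = 3.5, width_3 = 2.5, height_3 = 1.5, pos_x_4 = 2.5, pos_y_4 = 2.5, pos_z_4 = 5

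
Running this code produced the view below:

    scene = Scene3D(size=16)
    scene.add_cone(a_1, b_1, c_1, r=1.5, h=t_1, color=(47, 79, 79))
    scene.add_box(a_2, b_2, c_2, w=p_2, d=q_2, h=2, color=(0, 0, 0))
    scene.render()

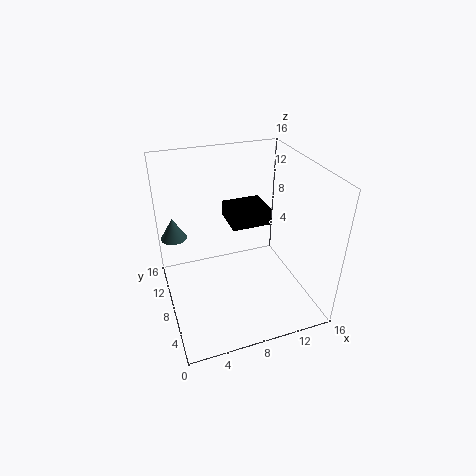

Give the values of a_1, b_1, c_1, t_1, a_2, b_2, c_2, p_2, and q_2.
a_1 = 1.5, b_1 = 12, c_1 = 7, t_1 = 2.5, a_2 = 8.5, b_2 = 11, c_2 = 7, p_2 = 5, q_2 = 4.5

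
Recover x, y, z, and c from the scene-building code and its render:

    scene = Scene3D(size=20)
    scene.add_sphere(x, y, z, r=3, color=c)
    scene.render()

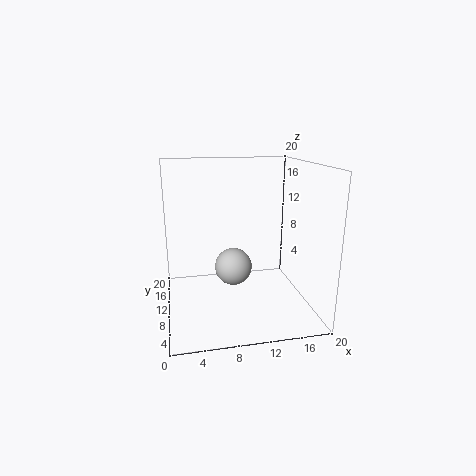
x = 10.5; y = 16; z = 3; c = 'lightgray'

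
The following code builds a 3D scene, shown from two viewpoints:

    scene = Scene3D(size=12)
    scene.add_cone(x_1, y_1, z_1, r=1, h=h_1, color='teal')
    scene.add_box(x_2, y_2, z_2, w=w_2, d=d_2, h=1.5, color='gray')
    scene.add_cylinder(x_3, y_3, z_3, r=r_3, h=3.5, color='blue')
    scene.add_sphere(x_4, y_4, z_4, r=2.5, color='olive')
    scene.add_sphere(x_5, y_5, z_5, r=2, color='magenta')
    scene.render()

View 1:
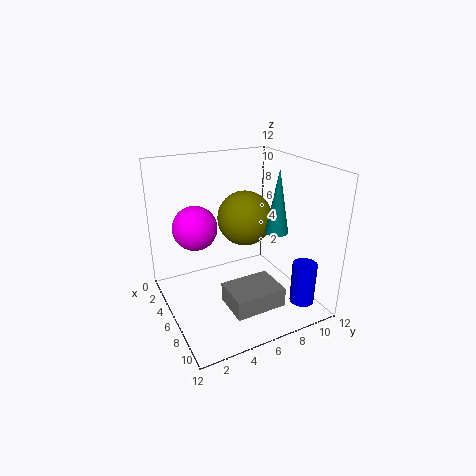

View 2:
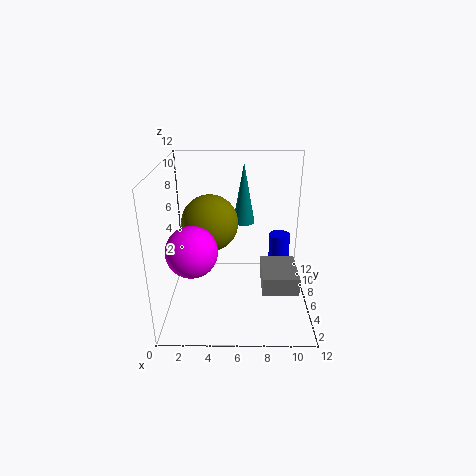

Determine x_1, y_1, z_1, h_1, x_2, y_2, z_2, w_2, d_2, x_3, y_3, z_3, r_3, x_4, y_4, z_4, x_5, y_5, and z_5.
x_1 = 6.5
y_1 = 9.5
z_1 = 6
h_1 = 5.5
x_2 = 8
y_2 = 3.5
z_2 = 2
w_2 = 3
d_2 = 4
x_3 = 10
y_3 = 10
z_3 = 1
r_3 = 1
x_4 = 3.5
y_4 = 8
z_4 = 6.5
x_5 = 2.5
y_5 = 3.5
z_5 = 6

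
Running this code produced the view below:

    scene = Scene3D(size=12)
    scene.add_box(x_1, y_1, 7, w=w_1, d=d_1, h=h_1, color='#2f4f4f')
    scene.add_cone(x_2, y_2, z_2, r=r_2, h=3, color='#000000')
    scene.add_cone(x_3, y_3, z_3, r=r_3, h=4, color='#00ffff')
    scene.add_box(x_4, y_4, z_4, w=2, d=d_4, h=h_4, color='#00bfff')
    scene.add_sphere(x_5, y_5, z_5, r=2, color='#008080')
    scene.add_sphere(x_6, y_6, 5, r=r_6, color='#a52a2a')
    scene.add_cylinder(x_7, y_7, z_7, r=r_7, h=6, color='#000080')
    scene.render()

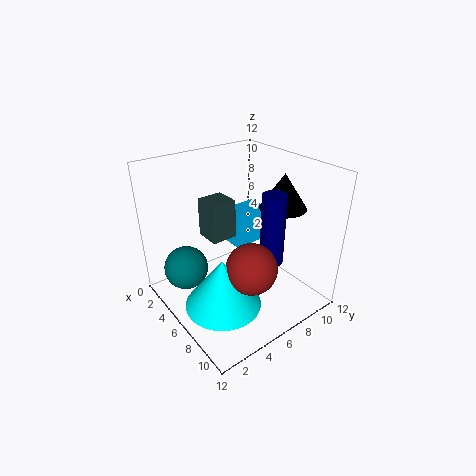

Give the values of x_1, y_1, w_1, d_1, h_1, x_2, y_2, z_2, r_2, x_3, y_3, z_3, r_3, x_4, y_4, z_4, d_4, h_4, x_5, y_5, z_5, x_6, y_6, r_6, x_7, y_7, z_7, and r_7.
x_1 = 5; y_1 = 3; w_1 = 2; d_1 = 2; h_1 = 3; x_2 = 7; y_2 = 10; z_2 = 8; r_2 = 2; x_3 = 8; y_3 = 3; z_3 = 2; r_3 = 3; x_4 = 4; y_4 = 6; z_4 = 5; d_4 = 3; h_4 = 3; x_5 = 2; y_5 = 3; z_5 = 2; x_6 = 9; y_6 = 5; r_6 = 2; x_7 = 8; y_7 = 8; z_7 = 4; r_7 = 1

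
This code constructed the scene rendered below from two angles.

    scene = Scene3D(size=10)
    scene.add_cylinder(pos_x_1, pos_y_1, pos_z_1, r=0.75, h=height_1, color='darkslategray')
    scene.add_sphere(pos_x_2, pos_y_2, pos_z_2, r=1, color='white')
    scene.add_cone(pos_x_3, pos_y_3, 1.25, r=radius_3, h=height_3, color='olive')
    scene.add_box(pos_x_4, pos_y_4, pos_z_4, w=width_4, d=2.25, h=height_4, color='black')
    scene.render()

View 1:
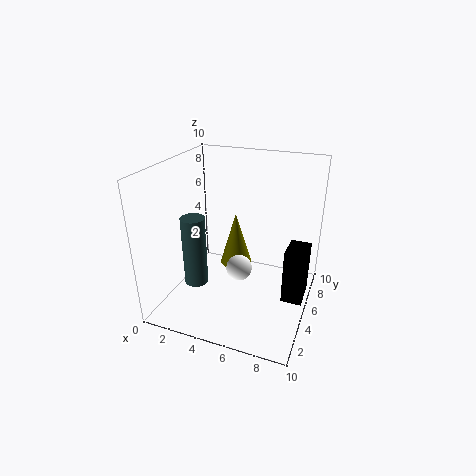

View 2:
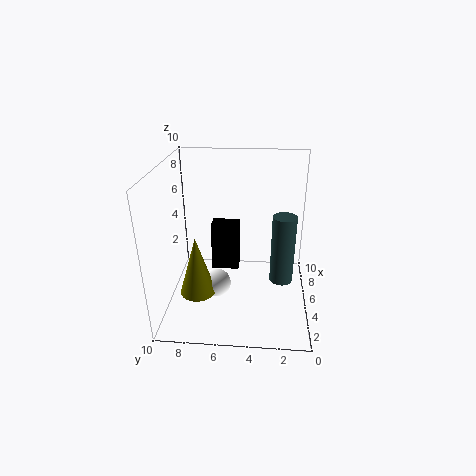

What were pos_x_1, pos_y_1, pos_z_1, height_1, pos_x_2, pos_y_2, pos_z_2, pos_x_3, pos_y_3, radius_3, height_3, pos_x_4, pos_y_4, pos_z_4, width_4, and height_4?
pos_x_1 = 3.25, pos_y_1 = 2, pos_z_1 = 3, height_1 = 4.5, pos_x_2 = 4.5, pos_y_2 = 6.5, pos_z_2 = 1.5, pos_x_3 = 3.75, pos_y_3 = 7.75, radius_3 = 1.25, height_3 = 4.25, pos_x_4 = 8.25, pos_y_4 = 5.25, pos_z_4 = 0.25, width_4 = 1.5, height_4 = 4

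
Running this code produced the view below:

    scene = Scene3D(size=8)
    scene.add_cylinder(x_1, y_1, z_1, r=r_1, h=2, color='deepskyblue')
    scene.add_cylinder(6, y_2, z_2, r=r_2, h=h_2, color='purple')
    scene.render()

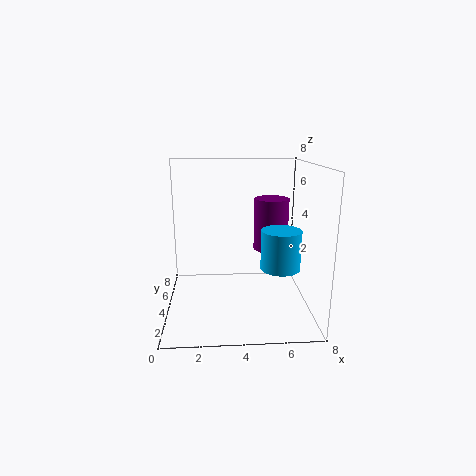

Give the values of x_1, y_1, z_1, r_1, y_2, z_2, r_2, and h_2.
x_1 = 6
y_1 = 2
z_1 = 3
r_1 = 1
y_2 = 5
z_2 = 3
r_2 = 1
h_2 = 3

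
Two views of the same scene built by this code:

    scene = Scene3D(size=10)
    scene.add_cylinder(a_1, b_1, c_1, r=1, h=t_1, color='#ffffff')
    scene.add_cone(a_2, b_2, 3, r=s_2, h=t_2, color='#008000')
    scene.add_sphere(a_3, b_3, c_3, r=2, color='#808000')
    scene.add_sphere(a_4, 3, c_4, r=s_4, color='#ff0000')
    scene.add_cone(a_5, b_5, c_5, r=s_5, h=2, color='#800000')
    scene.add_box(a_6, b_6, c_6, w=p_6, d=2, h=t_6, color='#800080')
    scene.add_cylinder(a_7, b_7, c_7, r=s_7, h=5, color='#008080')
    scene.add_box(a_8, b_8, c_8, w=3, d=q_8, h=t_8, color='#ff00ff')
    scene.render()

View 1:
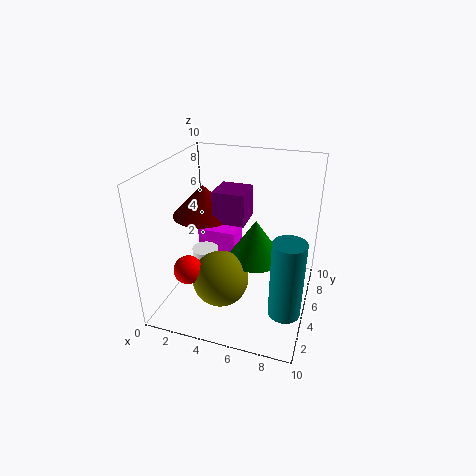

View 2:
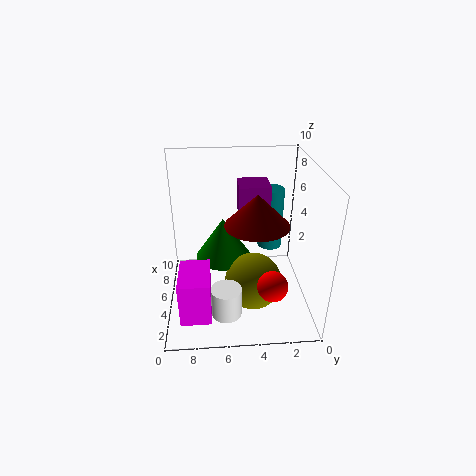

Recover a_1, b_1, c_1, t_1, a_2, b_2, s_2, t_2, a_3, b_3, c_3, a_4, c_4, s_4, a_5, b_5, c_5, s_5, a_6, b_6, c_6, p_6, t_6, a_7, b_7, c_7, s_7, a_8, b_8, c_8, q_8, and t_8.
a_1 = 2, b_1 = 6, c_1 = 1, t_1 = 2, a_2 = 6, b_2 = 6, s_2 = 2, t_2 = 3, a_3 = 4, b_3 = 4, c_3 = 2, a_4 = 2, c_4 = 3, s_4 = 1, a_5 = 3, b_5 = 4, c_5 = 7, s_5 = 2, a_6 = 4, b_6 = 3, c_6 = 7, p_6 = 2, t_6 = 2, a_7 = 9, b_7 = 2, c_7 = 2, s_7 = 1, a_8 = 1, b_8 = 7, c_8 = 1, q_8 = 2, t_8 = 3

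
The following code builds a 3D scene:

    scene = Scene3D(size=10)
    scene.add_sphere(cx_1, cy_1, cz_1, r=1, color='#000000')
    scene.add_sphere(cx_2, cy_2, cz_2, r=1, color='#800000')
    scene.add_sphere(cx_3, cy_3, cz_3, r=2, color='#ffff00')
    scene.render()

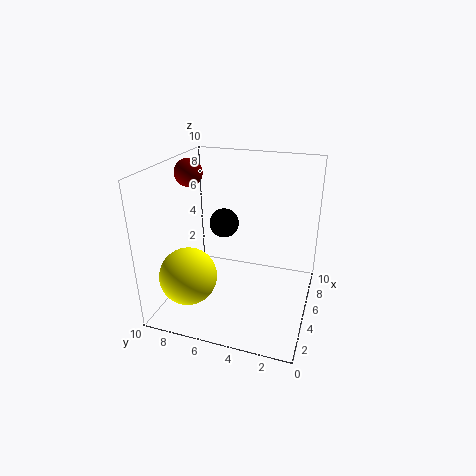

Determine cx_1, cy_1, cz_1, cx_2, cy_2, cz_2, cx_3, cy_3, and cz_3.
cx_1 = 5; cy_1 = 6; cz_1 = 6; cx_2 = 6; cy_2 = 9; cz_2 = 9; cx_3 = 3; cy_3 = 8; cz_3 = 2.5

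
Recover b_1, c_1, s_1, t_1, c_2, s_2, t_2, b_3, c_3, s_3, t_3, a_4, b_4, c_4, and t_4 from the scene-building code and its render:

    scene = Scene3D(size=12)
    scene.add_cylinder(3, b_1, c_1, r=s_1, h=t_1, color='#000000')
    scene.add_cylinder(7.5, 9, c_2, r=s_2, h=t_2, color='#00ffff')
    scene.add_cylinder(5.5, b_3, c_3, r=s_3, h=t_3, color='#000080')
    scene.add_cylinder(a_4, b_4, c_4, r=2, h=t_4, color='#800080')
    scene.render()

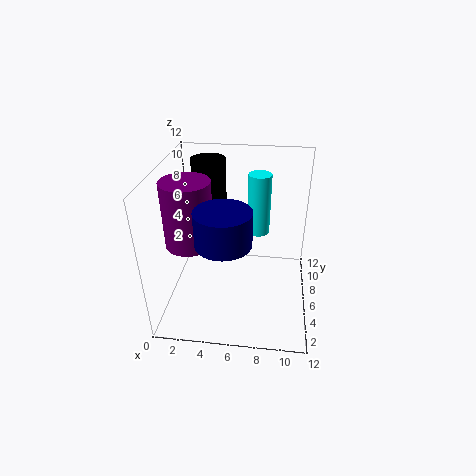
b_1 = 9.5, c_1 = 6, s_1 = 1.5, t_1 = 5.5, c_2 = 5, s_2 = 1, t_2 = 5.5, b_3 = 2, c_3 = 8, s_3 = 2, t_3 = 2.5, a_4 = 2, b_4 = 5.5, c_4 = 5.5, t_4 = 5.5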